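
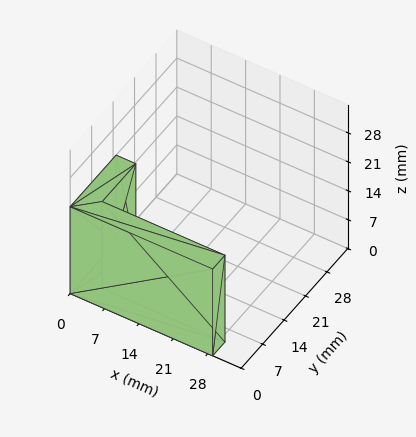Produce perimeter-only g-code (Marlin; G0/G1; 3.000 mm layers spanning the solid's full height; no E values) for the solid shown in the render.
Reading the render: the shape is an L-shaped prism: outer 29 × 15 mm, arm thicknesses ≈ 4 mm (horizontal) and 4 mm (vertical), extruded 21 mm in z (dimensions read to the nearest mm from the axis ticks). For the g-code, the solid's height is divided into equal slices at the stated Δz and each level perimeter traced with G1 moves after a G0 lift.

; perimeter-only toolpath
G21 ; units = mm
G90 ; absolute positioning
G28 ; home
; layer 1
G0 Z3.000
G0 X0.000 Y0.000
G1 X29.000 Y0.000
G1 X29.000 Y4.000
G1 X4.000 Y4.000
G1 X4.000 Y15.000
G1 X0.000 Y15.000
G1 X0.000 Y0.000
; layer 2
G0 Z6.000
G0 X0.000 Y0.000
G1 X29.000 Y0.000
G1 X29.000 Y4.000
G1 X4.000 Y4.000
G1 X4.000 Y15.000
G1 X0.000 Y15.000
G1 X0.000 Y0.000
; layer 3
G0 Z9.000
G0 X0.000 Y0.000
G1 X29.000 Y0.000
G1 X29.000 Y4.000
G1 X4.000 Y4.000
G1 X4.000 Y15.000
G1 X0.000 Y15.000
G1 X0.000 Y0.000
; layer 4
G0 Z12.000
G0 X0.000 Y0.000
G1 X29.000 Y0.000
G1 X29.000 Y4.000
G1 X4.000 Y4.000
G1 X4.000 Y15.000
G1 X0.000 Y15.000
G1 X0.000 Y0.000
; layer 5
G0 Z15.000
G0 X0.000 Y0.000
G1 X29.000 Y0.000
G1 X29.000 Y4.000
G1 X4.000 Y4.000
G1 X4.000 Y15.000
G1 X0.000 Y15.000
G1 X0.000 Y0.000
; layer 6
G0 Z18.000
G0 X0.000 Y0.000
G1 X29.000 Y0.000
G1 X29.000 Y4.000
G1 X4.000 Y4.000
G1 X4.000 Y15.000
G1 X0.000 Y15.000
G1 X0.000 Y0.000
; layer 7
G0 Z21.000
G0 X0.000 Y0.000
G1 X29.000 Y0.000
G1 X29.000 Y4.000
G1 X4.000 Y4.000
G1 X4.000 Y15.000
G1 X0.000 Y15.000
G1 X0.000 Y0.000
M2 ; end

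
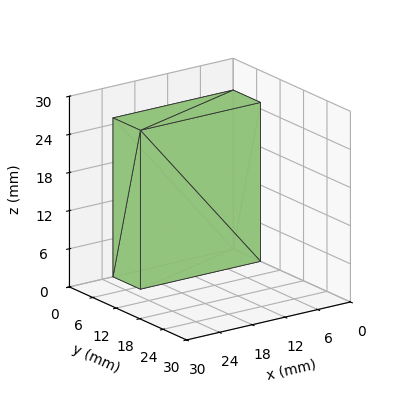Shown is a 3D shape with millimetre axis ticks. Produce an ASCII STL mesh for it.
Reading the render: the shape is a rectangular box, roughly 22 × 7 mm footprint and 25 mm tall (dimensions read to the nearest mm from the axis ticks). For the STL, each face is triangulated and given an outward normal.

solid part
  facet normal 0.0000 0.0000 -1.0000
    outer loop
      vertex 22.000 7.000 0.000
      vertex 22.000 0.000 0.000
      vertex 0.000 0.000 0.000
    endloop
  endfacet
  facet normal 0.0000 0.0000 -1.0000
    outer loop
      vertex 0.000 7.000 0.000
      vertex 22.000 7.000 0.000
      vertex 0.000 0.000 0.000
    endloop
  endfacet
  facet normal 0.0000 0.0000 1.0000
    outer loop
      vertex 0.000 0.000 25.000
      vertex 22.000 0.000 25.000
      vertex 22.000 7.000 25.000
    endloop
  endfacet
  facet normal 0.0000 0.0000 1.0000
    outer loop
      vertex 0.000 0.000 25.000
      vertex 22.000 7.000 25.000
      vertex 0.000 7.000 25.000
    endloop
  endfacet
  facet normal 0.0000 -1.0000 0.0000
    outer loop
      vertex 0.000 0.000 0.000
      vertex 22.000 0.000 0.000
      vertex 22.000 0.000 25.000
    endloop
  endfacet
  facet normal 0.0000 -1.0000 0.0000
    outer loop
      vertex 0.000 0.000 0.000
      vertex 22.000 0.000 25.000
      vertex 0.000 0.000 25.000
    endloop
  endfacet
  facet normal 0.0000 1.0000 0.0000
    outer loop
      vertex 22.000 7.000 25.000
      vertex 22.000 7.000 0.000
      vertex 0.000 7.000 0.000
    endloop
  endfacet
  facet normal 0.0000 1.0000 0.0000
    outer loop
      vertex 0.000 7.000 25.000
      vertex 22.000 7.000 25.000
      vertex 0.000 7.000 0.000
    endloop
  endfacet
  facet normal -1.0000 0.0000 0.0000
    outer loop
      vertex 0.000 7.000 25.000
      vertex 0.000 7.000 0.000
      vertex 0.000 0.000 0.000
    endloop
  endfacet
  facet normal -1.0000 0.0000 0.0000
    outer loop
      vertex 0.000 0.000 25.000
      vertex 0.000 7.000 25.000
      vertex 0.000 0.000 0.000
    endloop
  endfacet
  facet normal 1.0000 0.0000 0.0000
    outer loop
      vertex 22.000 0.000 0.000
      vertex 22.000 7.000 0.000
      vertex 22.000 7.000 25.000
    endloop
  endfacet
  facet normal 1.0000 0.0000 0.0000
    outer loop
      vertex 22.000 0.000 0.000
      vertex 22.000 7.000 25.000
      vertex 22.000 0.000 25.000
    endloop
  endfacet
endsolid part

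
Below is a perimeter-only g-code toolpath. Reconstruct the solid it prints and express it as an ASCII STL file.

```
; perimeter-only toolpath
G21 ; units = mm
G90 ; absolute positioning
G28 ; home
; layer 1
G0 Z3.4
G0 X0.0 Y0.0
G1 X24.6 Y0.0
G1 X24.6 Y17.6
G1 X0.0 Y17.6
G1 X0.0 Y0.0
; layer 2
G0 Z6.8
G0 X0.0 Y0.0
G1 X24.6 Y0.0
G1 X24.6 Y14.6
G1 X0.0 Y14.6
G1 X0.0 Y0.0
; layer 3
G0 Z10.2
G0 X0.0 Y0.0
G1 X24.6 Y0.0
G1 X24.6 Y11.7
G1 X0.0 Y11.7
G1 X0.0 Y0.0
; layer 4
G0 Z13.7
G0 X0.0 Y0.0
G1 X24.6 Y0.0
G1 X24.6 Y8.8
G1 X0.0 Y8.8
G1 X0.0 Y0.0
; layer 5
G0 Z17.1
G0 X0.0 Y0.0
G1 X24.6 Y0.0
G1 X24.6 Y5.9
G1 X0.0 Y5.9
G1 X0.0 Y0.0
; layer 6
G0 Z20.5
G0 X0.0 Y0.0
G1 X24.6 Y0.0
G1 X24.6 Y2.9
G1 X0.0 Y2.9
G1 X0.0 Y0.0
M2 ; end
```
solid part
  facet normal 0.0000 0.0000 -1.0000
    outer loop
      vertex 24.6 20.5 0.0
      vertex 24.6 0.0 0.0
      vertex 0.0 0.0 0.0
    endloop
  endfacet
  facet normal 0.0000 0.0000 -1.0000
    outer loop
      vertex 0.0 20.5 0.0
      vertex 24.6 20.5 0.0
      vertex 0.0 0.0 0.0
    endloop
  endfacet
  facet normal 0.0000 -1.0000 0.0000
    outer loop
      vertex 0.0 0.0 0.0
      vertex 24.6 0.0 0.0
      vertex 24.6 0.0 23.9
    endloop
  endfacet
  facet normal 0.0000 -1.0000 0.0000
    outer loop
      vertex 0.0 0.0 0.0
      vertex 24.6 0.0 23.9
      vertex 0.0 0.0 23.9
    endloop
  endfacet
  facet normal 0.0000 0.7590 0.6511
    outer loop
      vertex 0.0 0.0 23.9
      vertex 24.6 0.0 23.9
      vertex 24.6 20.5 0.0
    endloop
  endfacet
  facet normal 0.0000 0.7590 0.6511
    outer loop
      vertex 0.0 0.0 23.9
      vertex 24.6 20.5 0.0
      vertex 0.0 20.5 0.0
    endloop
  endfacet
  facet normal -1.0000 0.0000 0.0000
    outer loop
      vertex 0.0 0.0 23.9
      vertex 0.0 20.5 0.0
      vertex 0.0 0.0 0.0
    endloop
  endfacet
  facet normal 1.0000 0.0000 0.0000
    outer loop
      vertex 24.6 0.0 0.0
      vertex 24.6 20.5 0.0
      vertex 24.6 0.0 23.9
    endloop
  endfacet
endsolid part

The G0 Z moves step by Δz≈3.4 mm. The G1 loops shrink linearly with z, so the solid tapers from its base footprint up to z≈23.9. Closing with a flat bottom cap and the tapered top and triangulating gives 8 facets — a wedge (ramp): 24.6 × 20.5 mm base, rising to 23.9 mm along the y=0 edge and sloping linearly to z=0 at y=20.5.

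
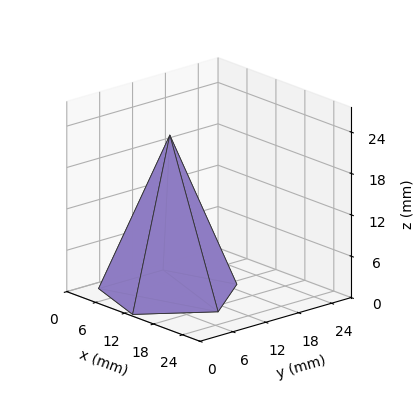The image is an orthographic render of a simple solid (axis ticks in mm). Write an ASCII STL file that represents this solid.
Reading the render: the shape is a regular 5-sided pyramid, base circumscribed radius ≈ 10 mm, apex at z ≈ 23 mm (dimensions read to the nearest mm from the axis ticks). For the STL, each face is triangulated and given an outward normal.

solid part
  facet normal 0.0000 0.0000 -1.0000
    outer loop
      vertex 1.91 15.88 0.00
      vertex 13.09 19.51 0.00
      vertex 20.00 10.00 0.00
    endloop
  endfacet
  facet normal 0.0000 0.0000 -1.0000
    outer loop
      vertex 1.91 4.12 0.00
      vertex 1.91 15.88 0.00
      vertex 20.00 10.00 0.00
    endloop
  endfacet
  facet normal 0.0000 0.0000 -1.0000
    outer loop
      vertex 13.09 0.49 0.00
      vertex 1.91 4.12 0.00
      vertex 20.00 10.00 0.00
    endloop
  endfacet
  facet normal 0.7632 0.5545 0.3318
    outer loop
      vertex 20.00 10.00 0.00
      vertex 13.09 19.51 0.00
      vertex 10.00 10.00 23.00
    endloop
  endfacet
  facet normal -0.2913 0.8972 0.3318
    outer loop
      vertex 13.09 19.51 0.00
      vertex 1.91 15.88 0.00
      vertex 10.00 10.00 23.00
    endloop
  endfacet
  facet normal -0.9433 0.0000 0.3318
    outer loop
      vertex 1.91 15.88 0.00
      vertex 1.91 4.12 0.00
      vertex 10.00 10.00 23.00
    endloop
  endfacet
  facet normal -0.2913 -0.8972 0.3318
    outer loop
      vertex 1.91 4.12 0.00
      vertex 13.09 0.49 0.00
      vertex 10.00 10.00 23.00
    endloop
  endfacet
  facet normal 0.7632 -0.5545 0.3318
    outer loop
      vertex 13.09 0.49 0.00
      vertex 20.00 10.00 0.00
      vertex 10.00 10.00 23.00
    endloop
  endfacet
endsolid part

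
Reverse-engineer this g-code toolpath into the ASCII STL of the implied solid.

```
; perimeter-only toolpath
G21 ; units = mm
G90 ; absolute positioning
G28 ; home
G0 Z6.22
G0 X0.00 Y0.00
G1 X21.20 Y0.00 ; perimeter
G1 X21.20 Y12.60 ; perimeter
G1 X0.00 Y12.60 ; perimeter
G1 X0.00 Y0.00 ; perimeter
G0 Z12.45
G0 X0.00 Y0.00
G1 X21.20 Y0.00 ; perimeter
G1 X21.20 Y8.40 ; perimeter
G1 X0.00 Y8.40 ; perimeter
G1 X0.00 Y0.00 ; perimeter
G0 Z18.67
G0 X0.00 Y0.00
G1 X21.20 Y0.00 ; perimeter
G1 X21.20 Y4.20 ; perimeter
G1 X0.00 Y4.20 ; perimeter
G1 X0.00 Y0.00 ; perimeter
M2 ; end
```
solid part
  facet normal 0.0000 0.0000 -1.0000
    outer loop
      vertex 21.20 16.80 0.00
      vertex 21.20 0.00 0.00
      vertex 0.00 0.00 0.00
    endloop
  endfacet
  facet normal 0.0000 0.0000 -1.0000
    outer loop
      vertex 0.00 16.80 0.00
      vertex 21.20 16.80 0.00
      vertex 0.00 0.00 0.00
    endloop
  endfacet
  facet normal 0.0000 -1.0000 0.0000
    outer loop
      vertex 0.00 0.00 0.00
      vertex 21.20 0.00 0.00
      vertex 21.20 0.00 24.89
    endloop
  endfacet
  facet normal 0.0000 -1.0000 0.0000
    outer loop
      vertex 0.00 0.00 0.00
      vertex 21.20 0.00 24.89
      vertex 0.00 0.00 24.89
    endloop
  endfacet
  facet normal 0.0000 0.8289 0.5595
    outer loop
      vertex 0.00 0.00 24.89
      vertex 21.20 0.00 24.89
      vertex 21.20 16.80 0.00
    endloop
  endfacet
  facet normal 0.0000 0.8289 0.5595
    outer loop
      vertex 0.00 0.00 24.89
      vertex 21.20 16.80 0.00
      vertex 0.00 16.80 0.00
    endloop
  endfacet
  facet normal -1.0000 0.0000 0.0000
    outer loop
      vertex 0.00 0.00 24.89
      vertex 0.00 16.80 0.00
      vertex 0.00 0.00 0.00
    endloop
  endfacet
  facet normal 1.0000 0.0000 0.0000
    outer loop
      vertex 21.20 0.00 0.00
      vertex 21.20 16.80 0.00
      vertex 21.20 0.00 24.89
    endloop
  endfacet
endsolid part

The G0 Z moves step by Δz≈6.22 mm. The G1 loops shrink linearly with z, so the solid tapers from its base footprint up to z≈24.9. Closing with a flat bottom cap and the tapered top and triangulating gives 8 facets — a wedge (ramp): 21.2 × 16.8 mm base, rising to 24.9 mm along the y=0 edge and sloping linearly to z=0 at y=16.8.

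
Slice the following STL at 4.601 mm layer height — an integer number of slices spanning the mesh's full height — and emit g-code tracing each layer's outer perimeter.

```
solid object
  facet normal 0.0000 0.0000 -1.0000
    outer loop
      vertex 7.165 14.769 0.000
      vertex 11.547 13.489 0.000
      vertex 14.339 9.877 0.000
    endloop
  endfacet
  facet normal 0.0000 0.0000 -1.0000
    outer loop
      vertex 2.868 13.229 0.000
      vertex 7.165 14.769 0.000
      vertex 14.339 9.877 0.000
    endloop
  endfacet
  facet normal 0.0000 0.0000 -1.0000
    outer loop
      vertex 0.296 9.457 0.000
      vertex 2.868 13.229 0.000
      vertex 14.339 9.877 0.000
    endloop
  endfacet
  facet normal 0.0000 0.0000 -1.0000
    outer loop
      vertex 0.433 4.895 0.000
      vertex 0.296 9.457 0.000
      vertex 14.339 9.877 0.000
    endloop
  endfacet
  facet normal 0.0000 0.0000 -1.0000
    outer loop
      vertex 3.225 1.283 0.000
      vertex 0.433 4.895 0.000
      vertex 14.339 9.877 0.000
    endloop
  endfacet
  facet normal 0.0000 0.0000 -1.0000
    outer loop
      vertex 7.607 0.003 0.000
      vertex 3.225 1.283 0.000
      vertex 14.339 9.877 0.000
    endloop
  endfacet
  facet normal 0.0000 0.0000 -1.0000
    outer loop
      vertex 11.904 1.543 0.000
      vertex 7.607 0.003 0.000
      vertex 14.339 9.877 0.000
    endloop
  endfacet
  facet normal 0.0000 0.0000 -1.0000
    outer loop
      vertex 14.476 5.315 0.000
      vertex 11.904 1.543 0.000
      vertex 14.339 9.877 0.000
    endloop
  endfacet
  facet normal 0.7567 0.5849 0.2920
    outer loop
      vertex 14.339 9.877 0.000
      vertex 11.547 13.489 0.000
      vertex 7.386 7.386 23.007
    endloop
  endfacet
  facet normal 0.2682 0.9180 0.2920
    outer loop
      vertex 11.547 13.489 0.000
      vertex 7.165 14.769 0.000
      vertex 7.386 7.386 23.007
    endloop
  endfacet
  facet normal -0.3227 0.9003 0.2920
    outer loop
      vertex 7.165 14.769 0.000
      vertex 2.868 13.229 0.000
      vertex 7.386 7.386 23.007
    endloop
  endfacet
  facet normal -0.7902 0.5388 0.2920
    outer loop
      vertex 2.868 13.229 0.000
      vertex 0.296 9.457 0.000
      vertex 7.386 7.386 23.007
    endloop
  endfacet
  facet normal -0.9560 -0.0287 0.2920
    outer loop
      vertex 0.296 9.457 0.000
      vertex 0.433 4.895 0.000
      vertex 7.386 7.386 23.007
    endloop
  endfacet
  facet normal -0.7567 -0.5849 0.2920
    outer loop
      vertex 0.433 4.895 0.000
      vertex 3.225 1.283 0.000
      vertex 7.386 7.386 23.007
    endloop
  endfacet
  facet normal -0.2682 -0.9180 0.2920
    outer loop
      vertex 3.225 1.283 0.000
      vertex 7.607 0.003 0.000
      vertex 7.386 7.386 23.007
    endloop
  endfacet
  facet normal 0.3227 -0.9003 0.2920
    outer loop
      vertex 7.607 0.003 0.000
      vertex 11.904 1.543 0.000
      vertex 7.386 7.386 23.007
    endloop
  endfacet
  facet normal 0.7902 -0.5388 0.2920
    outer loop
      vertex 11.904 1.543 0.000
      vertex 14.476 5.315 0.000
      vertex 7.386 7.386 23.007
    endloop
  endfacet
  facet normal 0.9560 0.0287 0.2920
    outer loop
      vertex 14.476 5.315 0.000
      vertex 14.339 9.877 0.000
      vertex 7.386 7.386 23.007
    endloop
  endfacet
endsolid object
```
; perimeter-only toolpath
G21 ; units = mm
G90 ; absolute positioning
G28 ; home
; layer 1
G0 Z4.601
G0 X12.948 Y9.379
G1 X10.715 Y12.268
G1 X7.209 Y13.292
G1 X3.772 Y12.060
G1 X1.714 Y9.043
G1 X1.824 Y5.393
G1 X4.057 Y2.504
G1 X7.563 Y1.480
G1 X11.000 Y2.712
G1 X13.058 Y5.729
G1 X12.948 Y9.379
; layer 2
G0 Z9.203
G0 X11.558 Y8.881
G1 X9.883 Y11.048
G1 X7.253 Y11.816
G1 X4.675 Y10.892
G1 X3.132 Y8.629
G1 X3.214 Y5.891
G1 X4.889 Y3.724
G1 X7.519 Y2.956
G1 X10.097 Y3.880
G1 X11.640 Y6.143
G1 X11.558 Y8.881
; layer 3
G0 Z13.804
G0 X10.167 Y8.382
G1 X9.050 Y9.827
G1 X7.298 Y10.339
G1 X5.579 Y9.723
G1 X4.550 Y8.214
G1 X4.605 Y6.390
G1 X5.722 Y4.945
G1 X7.474 Y4.433
G1 X9.193 Y5.049
G1 X10.222 Y6.558
G1 X10.167 Y8.382
; layer 4
G0 Z18.406
G0 X8.777 Y7.884
G1 X8.218 Y8.607
G1 X7.342 Y8.863
G1 X6.482 Y8.555
G1 X5.968 Y7.800
G1 X5.995 Y6.888
G1 X6.554 Y6.165
G1 X7.430 Y5.909
G1 X8.290 Y6.217
G1 X8.804 Y6.972
G1 X8.777 Y7.884
M2 ; end

The solid is a regular 10-sided pyramid, base circumscribed radius ≈ 7.39 mm, apex at z ≈ 23 mm. Slicing at Δz = 4.601 mm — 5 equal slices spanning the solid's height, so layer i sits at z = i·h/5 — gives 4 non-empty perimeters. Each is a 10-segment closed polygon; G0 lifts to the layer z and rapids to the start vertex, then G1 traces the edges. The cross-section shrinks linearly with z (the slice at the apex is degenerate and omitted).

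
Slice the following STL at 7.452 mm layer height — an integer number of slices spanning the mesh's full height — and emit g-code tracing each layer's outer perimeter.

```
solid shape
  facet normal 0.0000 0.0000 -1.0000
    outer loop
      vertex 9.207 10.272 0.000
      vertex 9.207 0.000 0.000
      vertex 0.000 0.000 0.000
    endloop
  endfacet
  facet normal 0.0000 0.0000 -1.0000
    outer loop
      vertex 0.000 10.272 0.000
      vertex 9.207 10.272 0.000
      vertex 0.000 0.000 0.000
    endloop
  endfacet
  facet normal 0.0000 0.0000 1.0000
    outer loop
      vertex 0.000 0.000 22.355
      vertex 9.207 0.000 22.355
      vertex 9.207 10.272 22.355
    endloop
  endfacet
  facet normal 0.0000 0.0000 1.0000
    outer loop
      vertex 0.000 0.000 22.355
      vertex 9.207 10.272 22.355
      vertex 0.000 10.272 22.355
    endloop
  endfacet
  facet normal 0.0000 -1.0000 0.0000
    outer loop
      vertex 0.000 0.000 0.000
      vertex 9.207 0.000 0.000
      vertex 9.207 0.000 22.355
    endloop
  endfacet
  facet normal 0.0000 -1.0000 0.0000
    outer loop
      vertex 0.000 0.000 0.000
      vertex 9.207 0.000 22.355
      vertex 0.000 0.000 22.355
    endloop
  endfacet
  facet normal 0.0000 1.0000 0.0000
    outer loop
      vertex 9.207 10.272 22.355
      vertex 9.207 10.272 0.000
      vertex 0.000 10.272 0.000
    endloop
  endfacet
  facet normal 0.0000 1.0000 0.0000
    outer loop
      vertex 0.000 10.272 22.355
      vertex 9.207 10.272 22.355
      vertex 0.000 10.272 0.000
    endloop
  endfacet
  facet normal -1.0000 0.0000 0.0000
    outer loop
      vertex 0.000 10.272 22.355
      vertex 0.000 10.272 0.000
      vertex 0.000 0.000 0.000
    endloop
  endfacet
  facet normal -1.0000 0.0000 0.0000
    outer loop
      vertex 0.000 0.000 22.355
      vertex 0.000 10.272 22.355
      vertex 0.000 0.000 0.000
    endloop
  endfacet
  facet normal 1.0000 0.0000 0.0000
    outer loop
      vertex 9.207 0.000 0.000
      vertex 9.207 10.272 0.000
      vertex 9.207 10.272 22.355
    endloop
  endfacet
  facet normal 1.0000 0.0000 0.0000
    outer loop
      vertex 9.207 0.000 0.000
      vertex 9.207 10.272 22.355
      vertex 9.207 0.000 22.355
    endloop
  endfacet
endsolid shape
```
; perimeter-only toolpath
G21 ; units = mm
G90 ; absolute positioning
G28 ; home
; layer 1
G0 Z7.452
G0 X0.000 Y0.000
G1 X9.207 Y0.000
G1 X9.207 Y10.272
G1 X0.000 Y10.272
G1 X0.000 Y0.000
; layer 2
G0 Z14.903
G0 X0.000 Y0.000
G1 X9.207 Y0.000
G1 X9.207 Y10.272
G1 X0.000 Y10.272
G1 X0.000 Y0.000
; layer 3
G0 Z22.355
G0 X0.000 Y0.000
G1 X9.207 Y0.000
G1 X9.207 Y10.272
G1 X0.000 Y10.272
G1 X0.000 Y0.000
M2 ; end

The solid is a rectangular box, roughly 9.21 × 10.3 mm footprint and 22.4 mm tall. Slicing at Δz = 7.452 mm — 3 equal slices spanning the solid's height, so layer i sits at z = i·h/3 — gives 3 non-empty perimeters. Each is a 4-segment closed polygon; G0 lifts to the layer z and rapids to the start vertex, then G1 traces the edges.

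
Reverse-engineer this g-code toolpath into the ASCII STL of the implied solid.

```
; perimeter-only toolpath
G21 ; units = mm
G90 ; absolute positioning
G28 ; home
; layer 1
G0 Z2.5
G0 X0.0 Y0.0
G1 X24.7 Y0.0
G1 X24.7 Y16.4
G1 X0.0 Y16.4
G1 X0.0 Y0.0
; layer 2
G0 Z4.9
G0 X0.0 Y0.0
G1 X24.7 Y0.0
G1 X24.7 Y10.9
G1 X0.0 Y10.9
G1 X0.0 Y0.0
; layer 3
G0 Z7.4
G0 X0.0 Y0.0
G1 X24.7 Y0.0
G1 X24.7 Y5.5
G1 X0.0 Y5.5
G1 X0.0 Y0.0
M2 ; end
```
solid part
  facet normal 0.0000 0.0000 -1.0000
    outer loop
      vertex 24.7 21.8 0.0
      vertex 24.7 0.0 0.0
      vertex 0.0 0.0 0.0
    endloop
  endfacet
  facet normal 0.0000 0.0000 -1.0000
    outer loop
      vertex 0.0 21.8 0.0
      vertex 24.7 21.8 0.0
      vertex 0.0 0.0 0.0
    endloop
  endfacet
  facet normal 0.0000 -1.0000 0.0000
    outer loop
      vertex 0.0 0.0 0.0
      vertex 24.7 0.0 0.0
      vertex 24.7 0.0 9.8
    endloop
  endfacet
  facet normal 0.0000 -1.0000 0.0000
    outer loop
      vertex 0.0 0.0 0.0
      vertex 24.7 0.0 9.8
      vertex 0.0 0.0 9.8
    endloop
  endfacet
  facet normal 0.0000 0.4100 0.9121
    outer loop
      vertex 0.0 0.0 9.8
      vertex 24.7 0.0 9.8
      vertex 24.7 21.8 0.0
    endloop
  endfacet
  facet normal 0.0000 0.4100 0.9121
    outer loop
      vertex 0.0 0.0 9.8
      vertex 24.7 21.8 0.0
      vertex 0.0 21.8 0.0
    endloop
  endfacet
  facet normal -1.0000 0.0000 0.0000
    outer loop
      vertex 0.0 0.0 9.8
      vertex 0.0 21.8 0.0
      vertex 0.0 0.0 0.0
    endloop
  endfacet
  facet normal 1.0000 0.0000 0.0000
    outer loop
      vertex 24.7 0.0 0.0
      vertex 24.7 21.8 0.0
      vertex 24.7 0.0 9.8
    endloop
  endfacet
endsolid part

The G0 Z moves step by Δz≈2.5 mm. The G1 loops shrink linearly with z, so the solid tapers from its base footprint up to z≈9.8. Closing with a flat bottom cap and the tapered top and triangulating gives 8 facets — a wedge (ramp): 24.7 × 21.8 mm base, rising to 9.8 mm along the y=0 edge and sloping linearly to z=0 at y=21.8.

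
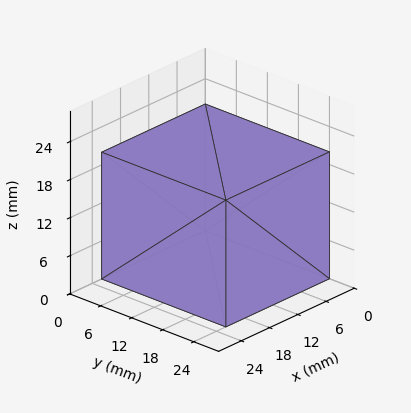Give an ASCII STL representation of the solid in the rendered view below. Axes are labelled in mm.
Reading the render: the shape is a rectangular box, roughly 22 × 24 mm footprint and 20 mm tall (dimensions read to the nearest mm from the axis ticks). For the STL, each face is triangulated and given an outward normal.

solid part
  facet normal 0.0000 0.0000 -1.0000
    outer loop
      vertex 22.00 24.00 0.00
      vertex 22.00 0.00 0.00
      vertex 0.00 0.00 0.00
    endloop
  endfacet
  facet normal 0.0000 0.0000 -1.0000
    outer loop
      vertex 0.00 24.00 0.00
      vertex 22.00 24.00 0.00
      vertex 0.00 0.00 0.00
    endloop
  endfacet
  facet normal 0.0000 0.0000 1.0000
    outer loop
      vertex 0.00 0.00 20.00
      vertex 22.00 0.00 20.00
      vertex 22.00 24.00 20.00
    endloop
  endfacet
  facet normal 0.0000 0.0000 1.0000
    outer loop
      vertex 0.00 0.00 20.00
      vertex 22.00 24.00 20.00
      vertex 0.00 24.00 20.00
    endloop
  endfacet
  facet normal 0.0000 -1.0000 0.0000
    outer loop
      vertex 0.00 0.00 0.00
      vertex 22.00 0.00 0.00
      vertex 22.00 0.00 20.00
    endloop
  endfacet
  facet normal 0.0000 -1.0000 0.0000
    outer loop
      vertex 0.00 0.00 0.00
      vertex 22.00 0.00 20.00
      vertex 0.00 0.00 20.00
    endloop
  endfacet
  facet normal 0.0000 1.0000 0.0000
    outer loop
      vertex 22.00 24.00 20.00
      vertex 22.00 24.00 0.00
      vertex 0.00 24.00 0.00
    endloop
  endfacet
  facet normal 0.0000 1.0000 0.0000
    outer loop
      vertex 0.00 24.00 20.00
      vertex 22.00 24.00 20.00
      vertex 0.00 24.00 0.00
    endloop
  endfacet
  facet normal -1.0000 0.0000 0.0000
    outer loop
      vertex 0.00 24.00 20.00
      vertex 0.00 24.00 0.00
      vertex 0.00 0.00 0.00
    endloop
  endfacet
  facet normal -1.0000 0.0000 0.0000
    outer loop
      vertex 0.00 0.00 20.00
      vertex 0.00 24.00 20.00
      vertex 0.00 0.00 0.00
    endloop
  endfacet
  facet normal 1.0000 0.0000 0.0000
    outer loop
      vertex 22.00 0.00 0.00
      vertex 22.00 24.00 0.00
      vertex 22.00 24.00 20.00
    endloop
  endfacet
  facet normal 1.0000 0.0000 0.0000
    outer loop
      vertex 22.00 0.00 0.00
      vertex 22.00 24.00 20.00
      vertex 22.00 0.00 20.00
    endloop
  endfacet
endsolid part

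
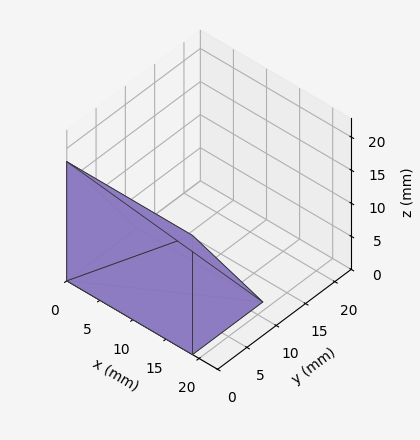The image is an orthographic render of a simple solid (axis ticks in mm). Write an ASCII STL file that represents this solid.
Reading the render: the shape is a wedge (ramp): 19 × 12 mm base, rising to 18 mm along the y=0 edge and sloping linearly to z=0 at y=12 (dimensions read to the nearest mm from the axis ticks). For the STL, each face is triangulated and given an outward normal.

solid part
  facet normal 0.0000 0.0000 -1.0000
    outer loop
      vertex 19.00 12.00 0.00
      vertex 19.00 0.00 0.00
      vertex 0.00 0.00 0.00
    endloop
  endfacet
  facet normal 0.0000 0.0000 -1.0000
    outer loop
      vertex 0.00 12.00 0.00
      vertex 19.00 12.00 0.00
      vertex 0.00 0.00 0.00
    endloop
  endfacet
  facet normal 0.0000 -1.0000 0.0000
    outer loop
      vertex 0.00 0.00 0.00
      vertex 19.00 0.00 0.00
      vertex 19.00 0.00 18.00
    endloop
  endfacet
  facet normal 0.0000 -1.0000 0.0000
    outer loop
      vertex 0.00 0.00 0.00
      vertex 19.00 0.00 18.00
      vertex 0.00 0.00 18.00
    endloop
  endfacet
  facet normal 0.0000 0.8321 0.5547
    outer loop
      vertex 0.00 0.00 18.00
      vertex 19.00 0.00 18.00
      vertex 19.00 12.00 0.00
    endloop
  endfacet
  facet normal 0.0000 0.8321 0.5547
    outer loop
      vertex 0.00 0.00 18.00
      vertex 19.00 12.00 0.00
      vertex 0.00 12.00 0.00
    endloop
  endfacet
  facet normal -1.0000 0.0000 0.0000
    outer loop
      vertex 0.00 0.00 18.00
      vertex 0.00 12.00 0.00
      vertex 0.00 0.00 0.00
    endloop
  endfacet
  facet normal 1.0000 0.0000 0.0000
    outer loop
      vertex 19.00 0.00 0.00
      vertex 19.00 12.00 0.00
      vertex 19.00 0.00 18.00
    endloop
  endfacet
endsolid part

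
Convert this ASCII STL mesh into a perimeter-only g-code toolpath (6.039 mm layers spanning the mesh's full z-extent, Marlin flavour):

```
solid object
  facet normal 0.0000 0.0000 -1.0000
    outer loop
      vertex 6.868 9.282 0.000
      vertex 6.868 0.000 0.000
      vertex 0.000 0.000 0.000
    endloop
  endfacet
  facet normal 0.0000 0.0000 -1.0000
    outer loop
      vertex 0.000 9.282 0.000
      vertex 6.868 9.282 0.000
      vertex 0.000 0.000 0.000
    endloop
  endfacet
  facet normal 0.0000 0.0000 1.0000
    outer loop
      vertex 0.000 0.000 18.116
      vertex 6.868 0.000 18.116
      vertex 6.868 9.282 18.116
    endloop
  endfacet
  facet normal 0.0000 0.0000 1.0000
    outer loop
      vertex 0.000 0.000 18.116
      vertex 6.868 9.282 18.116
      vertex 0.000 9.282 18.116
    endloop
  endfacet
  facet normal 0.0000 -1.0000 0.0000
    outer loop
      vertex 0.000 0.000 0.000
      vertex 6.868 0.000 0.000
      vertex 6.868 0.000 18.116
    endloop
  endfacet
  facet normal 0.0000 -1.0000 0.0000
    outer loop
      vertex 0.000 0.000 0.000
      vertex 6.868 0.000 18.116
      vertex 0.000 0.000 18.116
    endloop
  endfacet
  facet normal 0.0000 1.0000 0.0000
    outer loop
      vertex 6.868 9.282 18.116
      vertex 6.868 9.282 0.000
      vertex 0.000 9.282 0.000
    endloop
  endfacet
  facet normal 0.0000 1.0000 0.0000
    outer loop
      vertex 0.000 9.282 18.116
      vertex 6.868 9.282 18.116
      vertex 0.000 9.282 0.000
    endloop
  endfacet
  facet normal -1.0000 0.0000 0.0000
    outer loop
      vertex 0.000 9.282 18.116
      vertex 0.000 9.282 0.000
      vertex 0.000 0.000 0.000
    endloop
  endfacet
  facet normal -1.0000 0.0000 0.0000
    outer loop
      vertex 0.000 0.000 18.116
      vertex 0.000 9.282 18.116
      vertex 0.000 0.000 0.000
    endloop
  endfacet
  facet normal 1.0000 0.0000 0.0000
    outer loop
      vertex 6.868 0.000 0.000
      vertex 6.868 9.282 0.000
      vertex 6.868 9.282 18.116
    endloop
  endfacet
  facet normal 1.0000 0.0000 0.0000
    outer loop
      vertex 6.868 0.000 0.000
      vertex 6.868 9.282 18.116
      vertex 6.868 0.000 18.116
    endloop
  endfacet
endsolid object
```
; perimeter-only toolpath
G21 ; units = mm
G90 ; absolute positioning
G28 ; home
; layer 1
G0 Z6.039
G0 X0.000 Y0.000
G1 X6.868 Y0.000
G1 X6.868 Y9.282
G1 X0.000 Y9.282
G1 X0.000 Y0.000
; layer 2
G0 Z12.077
G0 X0.000 Y0.000
G1 X6.868 Y0.000
G1 X6.868 Y9.282
G1 X0.000 Y9.282
G1 X0.000 Y0.000
; layer 3
G0 Z18.116
G0 X0.000 Y0.000
G1 X6.868 Y0.000
G1 X6.868 Y9.282
G1 X0.000 Y9.282
G1 X0.000 Y0.000
M2 ; end

The solid is a rectangular box, roughly 6.87 × 9.28 mm footprint and 18.1 mm tall. Slicing at Δz = 6.039 mm — 3 equal slices spanning the solid's height, so layer i sits at z = i·h/3 — gives 3 non-empty perimeters. Each is a 4-segment closed polygon; G0 lifts to the layer z and rapids to the start vertex, then G1 traces the edges.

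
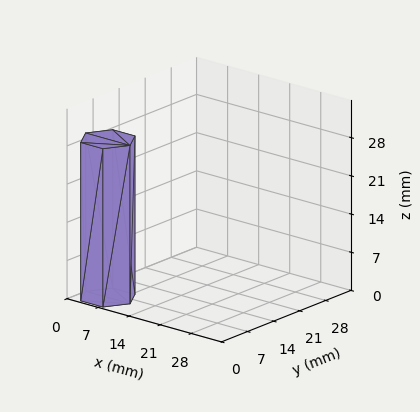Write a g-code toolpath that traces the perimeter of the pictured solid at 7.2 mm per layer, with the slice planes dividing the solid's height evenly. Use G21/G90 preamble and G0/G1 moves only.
Reading the render: the shape is a regular 6-sided prism (a cylinder approximated with 6 flat sides), circumscribed radius ≈ 5 mm, height ≈ 29 mm (dimensions read to the nearest mm from the axis ticks). For the g-code, the solid's height is divided into equal slices at the stated Δz and each level perimeter traced with G1 moves after a G0 lift.

; perimeter-only toolpath
G21 ; units = mm
G90 ; absolute positioning
G28 ; home
; layer 1
G0 Z7.2
G0 X10.0 Y5.0
G1 X7.5 Y9.3
G1 X2.5 Y9.3
G1 X0.0 Y5.0
G1 X2.5 Y0.7
G1 X7.5 Y0.7
G1 X10.0 Y5.0
; layer 2
G0 Z14.5
G0 X10.0 Y5.0
G1 X7.5 Y9.3
G1 X2.5 Y9.3
G1 X0.0 Y5.0
G1 X2.5 Y0.7
G1 X7.5 Y0.7
G1 X10.0 Y5.0
; layer 3
G0 Z21.8
G0 X10.0 Y5.0
G1 X7.5 Y9.3
G1 X2.5 Y9.3
G1 X0.0 Y5.0
G1 X2.5 Y0.7
G1 X7.5 Y0.7
G1 X10.0 Y5.0
; layer 4
G0 Z29.0
G0 X10.0 Y5.0
G1 X7.5 Y9.3
G1 X2.5 Y9.3
G1 X0.0 Y5.0
G1 X2.5 Y0.7
G1 X7.5 Y0.7
G1 X10.0 Y5.0
M2 ; end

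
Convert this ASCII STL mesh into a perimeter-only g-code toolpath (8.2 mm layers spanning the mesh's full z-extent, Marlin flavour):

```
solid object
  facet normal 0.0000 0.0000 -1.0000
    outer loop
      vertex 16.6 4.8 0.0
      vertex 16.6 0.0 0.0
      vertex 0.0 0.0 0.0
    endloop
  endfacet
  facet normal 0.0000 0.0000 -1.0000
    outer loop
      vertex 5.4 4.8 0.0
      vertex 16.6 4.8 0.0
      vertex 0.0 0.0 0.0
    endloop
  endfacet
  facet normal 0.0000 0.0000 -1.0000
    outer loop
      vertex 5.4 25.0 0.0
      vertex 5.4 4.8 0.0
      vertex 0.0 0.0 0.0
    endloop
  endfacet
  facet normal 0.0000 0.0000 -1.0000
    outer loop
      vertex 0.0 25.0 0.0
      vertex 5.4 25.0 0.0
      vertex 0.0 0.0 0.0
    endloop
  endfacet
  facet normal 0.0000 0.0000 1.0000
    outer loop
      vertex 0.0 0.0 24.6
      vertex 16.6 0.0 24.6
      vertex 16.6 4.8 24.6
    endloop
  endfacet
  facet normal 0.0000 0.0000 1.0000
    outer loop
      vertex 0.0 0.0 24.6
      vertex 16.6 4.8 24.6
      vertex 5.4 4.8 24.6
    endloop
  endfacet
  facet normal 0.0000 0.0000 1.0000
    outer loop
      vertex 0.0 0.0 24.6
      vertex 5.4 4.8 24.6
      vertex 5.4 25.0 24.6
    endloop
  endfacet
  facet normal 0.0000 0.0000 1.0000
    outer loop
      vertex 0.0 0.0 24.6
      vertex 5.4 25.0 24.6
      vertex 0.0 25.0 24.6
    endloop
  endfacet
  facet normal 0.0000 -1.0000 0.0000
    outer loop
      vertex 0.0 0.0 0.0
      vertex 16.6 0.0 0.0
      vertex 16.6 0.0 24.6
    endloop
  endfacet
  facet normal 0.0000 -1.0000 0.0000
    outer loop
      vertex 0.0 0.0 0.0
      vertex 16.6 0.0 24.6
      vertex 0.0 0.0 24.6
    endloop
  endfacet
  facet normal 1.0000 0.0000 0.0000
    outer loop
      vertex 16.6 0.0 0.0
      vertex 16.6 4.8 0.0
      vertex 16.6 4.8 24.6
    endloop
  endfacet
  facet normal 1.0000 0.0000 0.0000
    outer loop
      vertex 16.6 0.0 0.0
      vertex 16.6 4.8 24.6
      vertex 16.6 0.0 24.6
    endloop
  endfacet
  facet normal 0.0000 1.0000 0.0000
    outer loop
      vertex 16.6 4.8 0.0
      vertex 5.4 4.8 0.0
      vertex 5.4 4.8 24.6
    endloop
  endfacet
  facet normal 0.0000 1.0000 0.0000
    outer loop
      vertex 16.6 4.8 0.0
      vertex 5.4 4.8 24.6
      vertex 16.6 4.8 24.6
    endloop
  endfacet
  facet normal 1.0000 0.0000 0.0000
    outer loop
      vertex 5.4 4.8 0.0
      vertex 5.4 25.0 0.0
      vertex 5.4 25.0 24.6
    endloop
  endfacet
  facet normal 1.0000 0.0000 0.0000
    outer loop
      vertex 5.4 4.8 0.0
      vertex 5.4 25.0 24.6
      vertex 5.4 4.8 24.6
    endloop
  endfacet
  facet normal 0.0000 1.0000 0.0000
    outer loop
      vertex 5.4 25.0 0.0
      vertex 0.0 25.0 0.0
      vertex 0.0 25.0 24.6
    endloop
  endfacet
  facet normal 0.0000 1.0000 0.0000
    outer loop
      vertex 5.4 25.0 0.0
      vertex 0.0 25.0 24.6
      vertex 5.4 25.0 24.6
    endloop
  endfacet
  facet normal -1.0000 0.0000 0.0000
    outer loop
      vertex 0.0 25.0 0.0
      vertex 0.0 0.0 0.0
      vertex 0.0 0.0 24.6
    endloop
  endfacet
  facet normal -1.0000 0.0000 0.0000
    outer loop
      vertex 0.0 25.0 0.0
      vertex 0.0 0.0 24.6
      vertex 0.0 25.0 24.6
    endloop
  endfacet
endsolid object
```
; perimeter-only toolpath
G21 ; units = mm
G90 ; absolute positioning
G28 ; home
; layer 1
G0 Z8.2
G0 X0.0 Y0.0
G1 X16.6 Y0.0
G1 X16.6 Y4.8
G1 X5.4 Y4.8
G1 X5.4 Y25.0
G1 X0.0 Y25.0
G1 X0.0 Y0.0
; layer 2
G0 Z16.4
G0 X0.0 Y0.0
G1 X16.6 Y0.0
G1 X16.6 Y4.8
G1 X5.4 Y4.8
G1 X5.4 Y25.0
G1 X0.0 Y25.0
G1 X0.0 Y0.0
; layer 3
G0 Z24.6
G0 X0.0 Y0.0
G1 X16.6 Y0.0
G1 X16.6 Y4.8
G1 X5.4 Y4.8
G1 X5.4 Y25.0
G1 X0.0 Y25.0
G1 X0.0 Y0.0
M2 ; end

The solid is an L-shaped prism: outer 16.6 × 25 mm, arm thicknesses ≈ 4.8 mm (horizontal) and 5.4 mm (vertical), extruded 24.6 mm in z. Slicing at Δz = 8.2 mm — 3 equal slices spanning the solid's height, so layer i sits at z = i·h/3 — gives 3 non-empty perimeters. Each is a 6-segment closed polygon; G0 lifts to the layer z and rapids to the start vertex, then G1 traces the edges.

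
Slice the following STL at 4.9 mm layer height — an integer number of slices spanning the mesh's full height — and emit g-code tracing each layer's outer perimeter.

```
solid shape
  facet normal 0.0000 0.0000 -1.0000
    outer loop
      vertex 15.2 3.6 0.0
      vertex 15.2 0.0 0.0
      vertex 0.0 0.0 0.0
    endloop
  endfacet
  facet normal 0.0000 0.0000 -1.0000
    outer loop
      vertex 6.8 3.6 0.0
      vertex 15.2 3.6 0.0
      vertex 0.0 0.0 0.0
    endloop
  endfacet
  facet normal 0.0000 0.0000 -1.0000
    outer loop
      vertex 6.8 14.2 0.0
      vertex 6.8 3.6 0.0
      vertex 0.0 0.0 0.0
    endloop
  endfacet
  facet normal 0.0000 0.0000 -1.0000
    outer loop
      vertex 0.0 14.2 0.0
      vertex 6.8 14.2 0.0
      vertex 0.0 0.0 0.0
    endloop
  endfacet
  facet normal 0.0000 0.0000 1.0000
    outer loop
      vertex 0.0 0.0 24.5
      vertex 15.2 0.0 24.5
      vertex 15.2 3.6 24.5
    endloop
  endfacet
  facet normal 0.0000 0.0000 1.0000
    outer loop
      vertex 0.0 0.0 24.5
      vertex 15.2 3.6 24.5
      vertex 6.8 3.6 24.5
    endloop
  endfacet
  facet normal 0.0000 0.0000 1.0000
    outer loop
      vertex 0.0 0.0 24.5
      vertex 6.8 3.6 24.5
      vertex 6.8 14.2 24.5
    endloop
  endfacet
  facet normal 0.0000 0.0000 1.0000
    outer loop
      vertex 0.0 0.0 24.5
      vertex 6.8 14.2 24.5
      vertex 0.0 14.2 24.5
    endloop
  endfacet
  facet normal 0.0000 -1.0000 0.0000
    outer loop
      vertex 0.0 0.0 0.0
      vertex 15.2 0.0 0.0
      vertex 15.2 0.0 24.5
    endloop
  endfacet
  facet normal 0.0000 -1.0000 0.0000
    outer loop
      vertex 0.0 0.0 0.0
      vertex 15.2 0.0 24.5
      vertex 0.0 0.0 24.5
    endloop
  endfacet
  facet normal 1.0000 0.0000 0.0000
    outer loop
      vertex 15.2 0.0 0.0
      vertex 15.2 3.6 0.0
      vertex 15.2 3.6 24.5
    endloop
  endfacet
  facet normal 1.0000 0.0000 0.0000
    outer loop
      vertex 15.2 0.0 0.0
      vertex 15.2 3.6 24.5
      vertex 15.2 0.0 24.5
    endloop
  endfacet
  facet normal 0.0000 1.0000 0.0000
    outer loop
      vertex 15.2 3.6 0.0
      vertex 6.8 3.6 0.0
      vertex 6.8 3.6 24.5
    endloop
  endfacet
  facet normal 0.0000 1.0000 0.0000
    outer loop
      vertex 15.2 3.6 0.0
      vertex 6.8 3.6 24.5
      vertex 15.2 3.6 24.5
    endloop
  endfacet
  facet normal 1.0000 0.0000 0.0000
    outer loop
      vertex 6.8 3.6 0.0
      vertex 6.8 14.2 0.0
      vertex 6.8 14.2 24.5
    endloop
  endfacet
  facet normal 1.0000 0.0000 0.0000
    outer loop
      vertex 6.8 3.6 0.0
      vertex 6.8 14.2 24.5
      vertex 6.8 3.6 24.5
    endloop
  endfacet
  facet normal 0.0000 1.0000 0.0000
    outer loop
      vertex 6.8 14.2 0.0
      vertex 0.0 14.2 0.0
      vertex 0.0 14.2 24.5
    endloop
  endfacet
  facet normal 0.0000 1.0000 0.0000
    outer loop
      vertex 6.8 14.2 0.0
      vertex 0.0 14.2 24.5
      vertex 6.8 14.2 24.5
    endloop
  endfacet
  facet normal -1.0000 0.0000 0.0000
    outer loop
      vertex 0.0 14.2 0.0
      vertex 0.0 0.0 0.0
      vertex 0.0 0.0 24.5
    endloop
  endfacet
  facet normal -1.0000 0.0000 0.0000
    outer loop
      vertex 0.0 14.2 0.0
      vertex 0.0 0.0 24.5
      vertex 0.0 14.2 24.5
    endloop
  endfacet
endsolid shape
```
; perimeter-only toolpath
G21 ; units = mm
G90 ; absolute positioning
G28 ; home
; layer 1
G0 Z4.9
G0 X0.0 Y0.0
G1 X15.2 Y0.0
G1 X15.2 Y3.6
G1 X6.8 Y3.6
G1 X6.8 Y14.2
G1 X0.0 Y14.2
G1 X0.0 Y0.0
; layer 2
G0 Z9.8
G0 X0.0 Y0.0
G1 X15.2 Y0.0
G1 X15.2 Y3.6
G1 X6.8 Y3.6
G1 X6.8 Y14.2
G1 X0.0 Y14.2
G1 X0.0 Y0.0
; layer 3
G0 Z14.7
G0 X0.0 Y0.0
G1 X15.2 Y0.0
G1 X15.2 Y3.6
G1 X6.8 Y3.6
G1 X6.8 Y14.2
G1 X0.0 Y14.2
G1 X0.0 Y0.0
; layer 4
G0 Z19.6
G0 X0.0 Y0.0
G1 X15.2 Y0.0
G1 X15.2 Y3.6
G1 X6.8 Y3.6
G1 X6.8 Y14.2
G1 X0.0 Y14.2
G1 X0.0 Y0.0
; layer 5
G0 Z24.5
G0 X0.0 Y0.0
G1 X15.2 Y0.0
G1 X15.2 Y3.6
G1 X6.8 Y3.6
G1 X6.8 Y14.2
G1 X0.0 Y14.2
G1 X0.0 Y0.0
M2 ; end

The solid is an L-shaped prism: outer 15.2 × 14.2 mm, arm thicknesses ≈ 3.6 mm (horizontal) and 6.8 mm (vertical), extruded 24.5 mm in z. Slicing at Δz = 4.9 mm — 5 equal slices spanning the solid's height, so layer i sits at z = i·h/5 — gives 5 non-empty perimeters. Each is a 6-segment closed polygon; G0 lifts to the layer z and rapids to the start vertex, then G1 traces the edges.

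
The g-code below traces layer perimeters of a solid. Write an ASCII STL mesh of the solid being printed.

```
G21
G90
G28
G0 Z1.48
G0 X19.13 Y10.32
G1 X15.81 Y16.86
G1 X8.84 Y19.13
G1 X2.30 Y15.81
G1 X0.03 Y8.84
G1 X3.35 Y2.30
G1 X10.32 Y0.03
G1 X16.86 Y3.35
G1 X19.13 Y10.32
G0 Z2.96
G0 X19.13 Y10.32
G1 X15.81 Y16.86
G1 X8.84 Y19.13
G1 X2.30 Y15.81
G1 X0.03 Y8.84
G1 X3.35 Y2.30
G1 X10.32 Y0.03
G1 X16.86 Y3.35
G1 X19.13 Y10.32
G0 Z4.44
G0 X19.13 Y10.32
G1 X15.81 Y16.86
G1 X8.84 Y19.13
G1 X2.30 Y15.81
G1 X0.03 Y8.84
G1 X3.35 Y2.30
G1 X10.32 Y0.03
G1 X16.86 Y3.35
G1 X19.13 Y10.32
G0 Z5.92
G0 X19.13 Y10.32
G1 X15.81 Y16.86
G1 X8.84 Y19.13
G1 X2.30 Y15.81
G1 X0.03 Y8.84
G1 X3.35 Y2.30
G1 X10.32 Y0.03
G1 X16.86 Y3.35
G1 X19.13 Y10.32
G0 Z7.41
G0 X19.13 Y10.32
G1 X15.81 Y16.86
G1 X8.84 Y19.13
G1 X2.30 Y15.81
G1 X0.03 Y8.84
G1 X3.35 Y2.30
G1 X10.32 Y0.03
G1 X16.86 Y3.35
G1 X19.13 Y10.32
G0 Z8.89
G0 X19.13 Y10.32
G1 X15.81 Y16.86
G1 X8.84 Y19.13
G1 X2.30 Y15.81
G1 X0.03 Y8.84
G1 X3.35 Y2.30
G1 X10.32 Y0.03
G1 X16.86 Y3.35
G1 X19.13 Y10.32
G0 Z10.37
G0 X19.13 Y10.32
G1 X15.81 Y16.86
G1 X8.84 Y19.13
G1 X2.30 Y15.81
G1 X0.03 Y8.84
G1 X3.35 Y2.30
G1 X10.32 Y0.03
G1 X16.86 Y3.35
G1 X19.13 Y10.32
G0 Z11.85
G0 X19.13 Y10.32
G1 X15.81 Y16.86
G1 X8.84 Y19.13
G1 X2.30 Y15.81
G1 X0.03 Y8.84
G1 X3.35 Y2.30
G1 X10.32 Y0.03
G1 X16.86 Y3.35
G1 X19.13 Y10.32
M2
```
solid part
  facet normal 0.0000 0.0000 -1.0000
    outer loop
      vertex 8.84 19.13 0.00
      vertex 15.81 16.86 0.00
      vertex 19.13 10.32 0.00
    endloop
  endfacet
  facet normal 0.0000 0.0000 -1.0000
    outer loop
      vertex 2.30 15.81 0.00
      vertex 8.84 19.13 0.00
      vertex 19.13 10.32 0.00
    endloop
  endfacet
  facet normal 0.0000 0.0000 -1.0000
    outer loop
      vertex 0.03 8.84 0.00
      vertex 2.30 15.81 0.00
      vertex 19.13 10.32 0.00
    endloop
  endfacet
  facet normal 0.0000 0.0000 -1.0000
    outer loop
      vertex 3.35 2.30 0.00
      vertex 0.03 8.84 0.00
      vertex 19.13 10.32 0.00
    endloop
  endfacet
  facet normal 0.0000 0.0000 -1.0000
    outer loop
      vertex 10.32 0.03 0.00
      vertex 3.35 2.30 0.00
      vertex 19.13 10.32 0.00
    endloop
  endfacet
  facet normal 0.0000 0.0000 -1.0000
    outer loop
      vertex 16.86 3.35 0.00
      vertex 10.32 0.03 0.00
      vertex 19.13 10.32 0.00
    endloop
  endfacet
  facet normal 0.0000 0.0000 1.0000
    outer loop
      vertex 19.13 10.32 11.85
      vertex 15.81 16.86 11.85
      vertex 8.84 19.13 11.85
    endloop
  endfacet
  facet normal 0.0000 0.0000 1.0000
    outer loop
      vertex 19.13 10.32 11.85
      vertex 8.84 19.13 11.85
      vertex 2.30 15.81 11.85
    endloop
  endfacet
  facet normal 0.0000 0.0000 1.0000
    outer loop
      vertex 19.13 10.32 11.85
      vertex 2.30 15.81 11.85
      vertex 0.03 8.84 11.85
    endloop
  endfacet
  facet normal 0.0000 0.0000 1.0000
    outer loop
      vertex 19.13 10.32 11.85
      vertex 0.03 8.84 11.85
      vertex 3.35 2.30 11.85
    endloop
  endfacet
  facet normal 0.0000 0.0000 1.0000
    outer loop
      vertex 19.13 10.32 11.85
      vertex 3.35 2.30 11.85
      vertex 10.32 0.03 11.85
    endloop
  endfacet
  facet normal 0.0000 0.0000 1.0000
    outer loop
      vertex 19.13 10.32 11.85
      vertex 10.32 0.03 11.85
      vertex 16.86 3.35 11.85
    endloop
  endfacet
  facet normal 0.8917 0.4527 0.0000
    outer loop
      vertex 19.13 10.32 0.00
      vertex 15.81 16.86 0.00
      vertex 15.81 16.86 11.85
    endloop
  endfacet
  facet normal 0.8917 0.4527 0.0000
    outer loop
      vertex 19.13 10.32 0.00
      vertex 15.81 16.86 11.85
      vertex 19.13 10.32 11.85
    endloop
  endfacet
  facet normal 0.3097 0.9508 0.0000
    outer loop
      vertex 15.81 16.86 0.00
      vertex 8.84 19.13 0.00
      vertex 8.84 19.13 11.85
    endloop
  endfacet
  facet normal 0.3097 0.9508 0.0000
    outer loop
      vertex 15.81 16.86 0.00
      vertex 8.84 19.13 11.85
      vertex 15.81 16.86 11.85
    endloop
  endfacet
  facet normal -0.4527 0.8917 0.0000
    outer loop
      vertex 8.84 19.13 0.00
      vertex 2.30 15.81 0.00
      vertex 2.30 15.81 11.85
    endloop
  endfacet
  facet normal -0.4527 0.8917 0.0000
    outer loop
      vertex 8.84 19.13 0.00
      vertex 2.30 15.81 11.85
      vertex 8.84 19.13 11.85
    endloop
  endfacet
  facet normal -0.9508 0.3097 0.0000
    outer loop
      vertex 2.30 15.81 0.00
      vertex 0.03 8.84 0.00
      vertex 0.03 8.84 11.85
    endloop
  endfacet
  facet normal -0.9508 0.3097 0.0000
    outer loop
      vertex 2.30 15.81 0.00
      vertex 0.03 8.84 11.85
      vertex 2.30 15.81 11.85
    endloop
  endfacet
  facet normal -0.8917 -0.4527 0.0000
    outer loop
      vertex 0.03 8.84 0.00
      vertex 3.35 2.30 0.00
      vertex 3.35 2.30 11.85
    endloop
  endfacet
  facet normal -0.8917 -0.4527 0.0000
    outer loop
      vertex 0.03 8.84 0.00
      vertex 3.35 2.30 11.85
      vertex 0.03 8.84 11.85
    endloop
  endfacet
  facet normal -0.3097 -0.9508 0.0000
    outer loop
      vertex 3.35 2.30 0.00
      vertex 10.32 0.03 0.00
      vertex 10.32 0.03 11.85
    endloop
  endfacet
  facet normal -0.3097 -0.9508 0.0000
    outer loop
      vertex 3.35 2.30 0.00
      vertex 10.32 0.03 11.85
      vertex 3.35 2.30 11.85
    endloop
  endfacet
  facet normal 0.4527 -0.8917 0.0000
    outer loop
      vertex 10.32 0.03 0.00
      vertex 16.86 3.35 0.00
      vertex 16.86 3.35 11.85
    endloop
  endfacet
  facet normal 0.4527 -0.8917 0.0000
    outer loop
      vertex 10.32 0.03 0.00
      vertex 16.86 3.35 11.85
      vertex 10.32 0.03 11.85
    endloop
  endfacet
  facet normal 0.9508 -0.3097 0.0000
    outer loop
      vertex 16.86 3.35 0.00
      vertex 19.13 10.32 0.00
      vertex 19.13 10.32 11.85
    endloop
  endfacet
  facet normal 0.9508 -0.3097 0.0000
    outer loop
      vertex 16.86 3.35 0.00
      vertex 19.13 10.32 11.85
      vertex 16.86 3.35 11.85
    endloop
  endfacet
endsolid part

The G0 Z moves step by Δz≈1.48 mm. Every layer's G1 loop is the same polygon, so the solid is a straight extrusion of it from z=0 to z≈11.8. Closing with flat bottom and top caps and triangulating gives 28 facets — a regular 8-sided prism (a cylinder approximated with 8 flat sides), circumscribed radius ≈ 9.58 mm, height ≈ 11.8 mm.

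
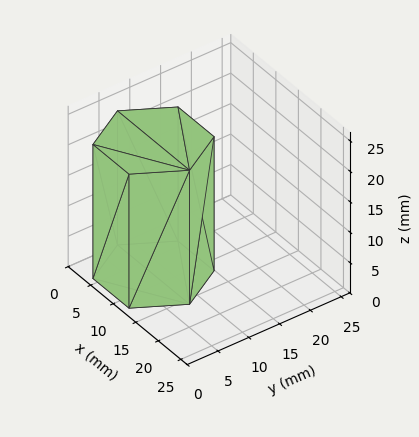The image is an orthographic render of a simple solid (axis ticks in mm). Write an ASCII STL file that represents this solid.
Reading the render: the shape is a regular 6-sided prism (a cylinder approximated with 6 flat sides), circumscribed radius ≈ 8 mm, height ≈ 22 mm (dimensions read to the nearest mm from the axis ticks). For the STL, each face is triangulated and given an outward normal.

solid part
  facet normal 0.0000 0.0000 -1.0000
    outer loop
      vertex 4.0 14.9 0.0
      vertex 12.0 14.9 0.0
      vertex 16.0 8.0 0.0
    endloop
  endfacet
  facet normal 0.0000 0.0000 -1.0000
    outer loop
      vertex 0.0 8.0 0.0
      vertex 4.0 14.9 0.0
      vertex 16.0 8.0 0.0
    endloop
  endfacet
  facet normal 0.0000 0.0000 -1.0000
    outer loop
      vertex 4.0 1.1 0.0
      vertex 0.0 8.0 0.0
      vertex 16.0 8.0 0.0
    endloop
  endfacet
  facet normal 0.0000 0.0000 -1.0000
    outer loop
      vertex 12.0 1.1 0.0
      vertex 4.0 1.1 0.0
      vertex 16.0 8.0 0.0
    endloop
  endfacet
  facet normal 0.0000 0.0000 1.0000
    outer loop
      vertex 16.0 8.0 22.0
      vertex 12.0 14.9 22.0
      vertex 4.0 14.9 22.0
    endloop
  endfacet
  facet normal 0.0000 0.0000 1.0000
    outer loop
      vertex 16.0 8.0 22.0
      vertex 4.0 14.9 22.0
      vertex 0.0 8.0 22.0
    endloop
  endfacet
  facet normal 0.0000 0.0000 1.0000
    outer loop
      vertex 16.0 8.0 22.0
      vertex 0.0 8.0 22.0
      vertex 4.0 1.1 22.0
    endloop
  endfacet
  facet normal 0.0000 0.0000 1.0000
    outer loop
      vertex 16.0 8.0 22.0
      vertex 4.0 1.1 22.0
      vertex 12.0 1.1 22.0
    endloop
  endfacet
  facet normal 0.8651 0.5015 0.0000
    outer loop
      vertex 16.0 8.0 0.0
      vertex 12.0 14.9 0.0
      vertex 12.0 14.9 22.0
    endloop
  endfacet
  facet normal 0.8651 0.5015 0.0000
    outer loop
      vertex 16.0 8.0 0.0
      vertex 12.0 14.9 22.0
      vertex 16.0 8.0 22.0
    endloop
  endfacet
  facet normal 0.0000 1.0000 0.0000
    outer loop
      vertex 12.0 14.9 0.0
      vertex 4.0 14.9 0.0
      vertex 4.0 14.9 22.0
    endloop
  endfacet
  facet normal 0.0000 1.0000 0.0000
    outer loop
      vertex 12.0 14.9 0.0
      vertex 4.0 14.9 22.0
      vertex 12.0 14.9 22.0
    endloop
  endfacet
  facet normal -0.8651 0.5015 0.0000
    outer loop
      vertex 4.0 14.9 0.0
      vertex 0.0 8.0 0.0
      vertex 0.0 8.0 22.0
    endloop
  endfacet
  facet normal -0.8651 0.5015 0.0000
    outer loop
      vertex 4.0 14.9 0.0
      vertex 0.0 8.0 22.0
      vertex 4.0 14.9 22.0
    endloop
  endfacet
  facet normal -0.8651 -0.5015 0.0000
    outer loop
      vertex 0.0 8.0 0.0
      vertex 4.0 1.1 0.0
      vertex 4.0 1.1 22.0
    endloop
  endfacet
  facet normal -0.8651 -0.5015 0.0000
    outer loop
      vertex 0.0 8.0 0.0
      vertex 4.0 1.1 22.0
      vertex 0.0 8.0 22.0
    endloop
  endfacet
  facet normal 0.0000 -1.0000 0.0000
    outer loop
      vertex 4.0 1.1 0.0
      vertex 12.0 1.1 0.0
      vertex 12.0 1.1 22.0
    endloop
  endfacet
  facet normal 0.0000 -1.0000 0.0000
    outer loop
      vertex 4.0 1.1 0.0
      vertex 12.0 1.1 22.0
      vertex 4.0 1.1 22.0
    endloop
  endfacet
  facet normal 0.8651 -0.5015 0.0000
    outer loop
      vertex 12.0 1.1 0.0
      vertex 16.0 8.0 0.0
      vertex 16.0 8.0 22.0
    endloop
  endfacet
  facet normal 0.8651 -0.5015 0.0000
    outer loop
      vertex 12.0 1.1 0.0
      vertex 16.0 8.0 22.0
      vertex 12.0 1.1 22.0
    endloop
  endfacet
endsolid part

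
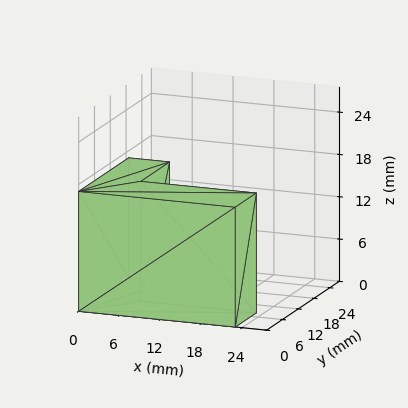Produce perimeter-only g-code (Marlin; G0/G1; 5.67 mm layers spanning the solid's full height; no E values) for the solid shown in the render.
Reading the render: the shape is an L-shaped prism: outer 23 × 19 mm, arm thicknesses ≈ 8 mm (horizontal) and 6 mm (vertical), extruded 17 mm in z (dimensions read to the nearest mm from the axis ticks). For the g-code, the solid's height is divided into equal slices at the stated Δz and each level perimeter traced with G1 moves after a G0 lift.

; perimeter-only toolpath
G21 ; units = mm
G90 ; absolute positioning
G28 ; home
; layer 1
G0 Z5.67
G0 X0.00 Y0.00
G1 X23.00 Y0.00
G1 X23.00 Y8.00
G1 X6.00 Y8.00
G1 X6.00 Y19.00
G1 X0.00 Y19.00
G1 X0.00 Y0.00
; layer 2
G0 Z11.33
G0 X0.00 Y0.00
G1 X23.00 Y0.00
G1 X23.00 Y8.00
G1 X6.00 Y8.00
G1 X6.00 Y19.00
G1 X0.00 Y19.00
G1 X0.00 Y0.00
; layer 3
G0 Z17.00
G0 X0.00 Y0.00
G1 X23.00 Y0.00
G1 X23.00 Y8.00
G1 X6.00 Y8.00
G1 X6.00 Y19.00
G1 X0.00 Y19.00
G1 X0.00 Y0.00
M2 ; end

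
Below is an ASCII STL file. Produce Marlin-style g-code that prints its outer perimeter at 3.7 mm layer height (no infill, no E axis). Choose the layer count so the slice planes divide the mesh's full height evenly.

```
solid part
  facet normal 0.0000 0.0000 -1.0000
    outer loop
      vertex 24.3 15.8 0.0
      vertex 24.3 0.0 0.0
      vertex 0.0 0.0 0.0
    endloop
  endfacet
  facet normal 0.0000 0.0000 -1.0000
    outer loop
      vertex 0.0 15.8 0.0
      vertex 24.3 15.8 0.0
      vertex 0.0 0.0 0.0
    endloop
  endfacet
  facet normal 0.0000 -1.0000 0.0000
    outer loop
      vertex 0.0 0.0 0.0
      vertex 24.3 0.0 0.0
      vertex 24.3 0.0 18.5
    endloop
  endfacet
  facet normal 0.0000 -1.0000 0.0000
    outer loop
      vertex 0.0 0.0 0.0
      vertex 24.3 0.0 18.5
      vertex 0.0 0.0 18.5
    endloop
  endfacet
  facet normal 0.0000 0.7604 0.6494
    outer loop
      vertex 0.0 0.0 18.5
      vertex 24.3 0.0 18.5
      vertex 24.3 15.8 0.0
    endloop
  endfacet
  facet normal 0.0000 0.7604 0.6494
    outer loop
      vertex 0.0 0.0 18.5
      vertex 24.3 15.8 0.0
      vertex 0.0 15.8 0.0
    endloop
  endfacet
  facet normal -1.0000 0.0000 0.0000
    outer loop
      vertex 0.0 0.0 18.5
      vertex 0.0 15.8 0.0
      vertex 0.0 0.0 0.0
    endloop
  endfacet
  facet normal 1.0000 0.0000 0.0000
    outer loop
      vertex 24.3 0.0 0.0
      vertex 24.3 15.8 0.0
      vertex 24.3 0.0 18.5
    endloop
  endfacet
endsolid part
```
; perimeter-only toolpath
G21 ; units = mm
G90 ; absolute positioning
G28 ; home
; layer 1
G0 Z3.7
G0 X0.0 Y0.0
G1 X24.3 Y0.0
G1 X24.3 Y12.6
G1 X0.0 Y12.6
G1 X0.0 Y0.0
; layer 2
G0 Z7.4
G0 X0.0 Y0.0
G1 X24.3 Y0.0
G1 X24.3 Y9.5
G1 X0.0 Y9.5
G1 X0.0 Y0.0
; layer 3
G0 Z11.1
G0 X0.0 Y0.0
G1 X24.3 Y0.0
G1 X24.3 Y6.3
G1 X0.0 Y6.3
G1 X0.0 Y0.0
; layer 4
G0 Z14.8
G0 X0.0 Y0.0
G1 X24.3 Y0.0
G1 X24.3 Y3.2
G1 X0.0 Y3.2
G1 X0.0 Y0.0
M2 ; end

The solid is a wedge (ramp): 24.3 × 15.8 mm base, rising to 18.5 mm along the y=0 edge and sloping linearly to z=0 at y=15.8. Slicing at Δz = 3.7 mm — 5 equal slices spanning the solid's height, so layer i sits at z = i·h/5 — gives 4 non-empty perimeters. Each is a 4-segment closed polygon; G0 lifts to the layer z and rapids to the start vertex, then G1 traces the edges. The cross-section shrinks linearly with z (the slice at the apex is degenerate and omitted).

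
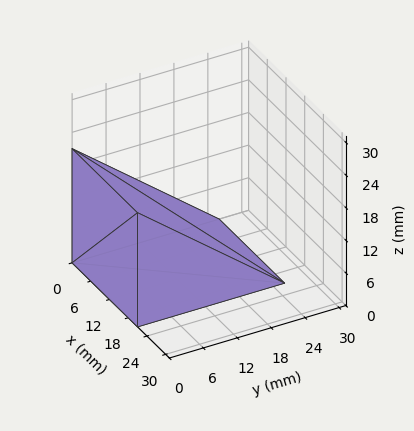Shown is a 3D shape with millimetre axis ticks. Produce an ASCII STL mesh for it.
Reading the render: the shape is a wedge (ramp): 21 × 26 mm base, rising to 21 mm along the y=0 edge and sloping linearly to z=0 at y=26 (dimensions read to the nearest mm from the axis ticks). For the STL, each face is triangulated and given an outward normal.

solid part
  facet normal 0.0000 0.0000 -1.0000
    outer loop
      vertex 21.000 26.000 0.000
      vertex 21.000 0.000 0.000
      vertex 0.000 0.000 0.000
    endloop
  endfacet
  facet normal 0.0000 0.0000 -1.0000
    outer loop
      vertex 0.000 26.000 0.000
      vertex 21.000 26.000 0.000
      vertex 0.000 0.000 0.000
    endloop
  endfacet
  facet normal 0.0000 -1.0000 0.0000
    outer loop
      vertex 0.000 0.000 0.000
      vertex 21.000 0.000 0.000
      vertex 21.000 0.000 21.000
    endloop
  endfacet
  facet normal 0.0000 -1.0000 0.0000
    outer loop
      vertex 0.000 0.000 0.000
      vertex 21.000 0.000 21.000
      vertex 0.000 0.000 21.000
    endloop
  endfacet
  facet normal 0.0000 0.6283 0.7779
    outer loop
      vertex 0.000 0.000 21.000
      vertex 21.000 0.000 21.000
      vertex 21.000 26.000 0.000
    endloop
  endfacet
  facet normal 0.0000 0.6283 0.7779
    outer loop
      vertex 0.000 0.000 21.000
      vertex 21.000 26.000 0.000
      vertex 0.000 26.000 0.000
    endloop
  endfacet
  facet normal -1.0000 0.0000 0.0000
    outer loop
      vertex 0.000 0.000 21.000
      vertex 0.000 26.000 0.000
      vertex 0.000 0.000 0.000
    endloop
  endfacet
  facet normal 1.0000 0.0000 0.0000
    outer loop
      vertex 21.000 0.000 0.000
      vertex 21.000 26.000 0.000
      vertex 21.000 0.000 21.000
    endloop
  endfacet
endsolid part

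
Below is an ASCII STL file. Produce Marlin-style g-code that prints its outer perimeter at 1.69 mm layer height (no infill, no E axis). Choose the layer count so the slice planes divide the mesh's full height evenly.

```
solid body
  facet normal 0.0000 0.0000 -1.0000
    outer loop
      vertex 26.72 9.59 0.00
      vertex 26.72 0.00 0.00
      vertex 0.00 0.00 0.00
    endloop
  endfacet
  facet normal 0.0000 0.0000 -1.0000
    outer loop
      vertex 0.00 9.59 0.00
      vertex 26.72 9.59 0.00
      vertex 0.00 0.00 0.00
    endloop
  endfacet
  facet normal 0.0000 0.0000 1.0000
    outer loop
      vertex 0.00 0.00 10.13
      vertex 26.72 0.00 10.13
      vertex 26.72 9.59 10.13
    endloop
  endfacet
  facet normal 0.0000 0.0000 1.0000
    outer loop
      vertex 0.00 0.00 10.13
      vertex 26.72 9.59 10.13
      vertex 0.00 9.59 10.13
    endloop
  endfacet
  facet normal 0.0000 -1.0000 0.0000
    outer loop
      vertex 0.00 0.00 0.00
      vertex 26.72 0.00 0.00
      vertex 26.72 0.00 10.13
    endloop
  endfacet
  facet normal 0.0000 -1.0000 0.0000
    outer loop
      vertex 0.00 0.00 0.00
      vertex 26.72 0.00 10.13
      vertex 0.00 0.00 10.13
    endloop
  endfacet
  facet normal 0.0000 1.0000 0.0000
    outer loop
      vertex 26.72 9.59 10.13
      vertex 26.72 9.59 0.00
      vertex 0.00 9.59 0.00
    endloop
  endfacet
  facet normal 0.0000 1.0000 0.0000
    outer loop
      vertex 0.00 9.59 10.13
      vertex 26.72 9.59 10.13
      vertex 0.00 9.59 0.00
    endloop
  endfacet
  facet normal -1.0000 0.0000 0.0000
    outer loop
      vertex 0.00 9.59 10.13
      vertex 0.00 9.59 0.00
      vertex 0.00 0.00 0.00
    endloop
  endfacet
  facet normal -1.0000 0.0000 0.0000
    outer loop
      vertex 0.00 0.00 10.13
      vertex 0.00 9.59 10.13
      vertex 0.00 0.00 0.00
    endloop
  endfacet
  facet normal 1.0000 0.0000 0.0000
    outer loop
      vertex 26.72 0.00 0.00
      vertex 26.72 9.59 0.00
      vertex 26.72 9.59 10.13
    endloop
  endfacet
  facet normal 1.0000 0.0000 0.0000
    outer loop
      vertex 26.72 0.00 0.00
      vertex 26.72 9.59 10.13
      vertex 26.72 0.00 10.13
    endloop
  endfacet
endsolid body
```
; perimeter-only toolpath
G21 ; units = mm
G90 ; absolute positioning
G28 ; home
; layer 1
G0 Z1.69
G0 X0.00 Y0.00
G1 X26.72 Y0.00
G1 X26.72 Y9.59
G1 X0.00 Y9.59
G1 X0.00 Y0.00
; layer 2
G0 Z3.38
G0 X0.00 Y0.00
G1 X26.72 Y0.00
G1 X26.72 Y9.59
G1 X0.00 Y9.59
G1 X0.00 Y0.00
; layer 3
G0 Z5.07
G0 X0.00 Y0.00
G1 X26.72 Y0.00
G1 X26.72 Y9.59
G1 X0.00 Y9.59
G1 X0.00 Y0.00
; layer 4
G0 Z6.75
G0 X0.00 Y0.00
G1 X26.72 Y0.00
G1 X26.72 Y9.59
G1 X0.00 Y9.59
G1 X0.00 Y0.00
; layer 5
G0 Z8.44
G0 X0.00 Y0.00
G1 X26.72 Y0.00
G1 X26.72 Y9.59
G1 X0.00 Y9.59
G1 X0.00 Y0.00
; layer 6
G0 Z10.13
G0 X0.00 Y0.00
G1 X26.72 Y0.00
G1 X26.72 Y9.59
G1 X0.00 Y9.59
G1 X0.00 Y0.00
M2 ; end

The solid is a rectangular box, roughly 26.7 × 9.59 mm footprint and 10.1 mm tall. Slicing at Δz = 1.69 mm — 6 equal slices spanning the solid's height, so layer i sits at z = i·h/6 — gives 6 non-empty perimeters. Each is a 4-segment closed polygon; G0 lifts to the layer z and rapids to the start vertex, then G1 traces the edges.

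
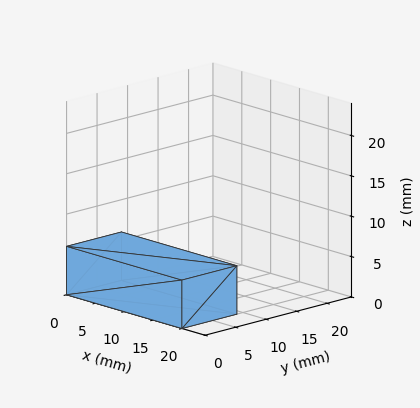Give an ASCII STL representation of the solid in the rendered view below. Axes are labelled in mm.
Reading the render: the shape is a rectangular box, roughly 20 × 9 mm footprint and 6 mm tall (dimensions read to the nearest mm from the axis ticks). For the STL, each face is triangulated and given an outward normal.

solid part
  facet normal 0.0000 0.0000 -1.0000
    outer loop
      vertex 20.0 9.0 0.0
      vertex 20.0 0.0 0.0
      vertex 0.0 0.0 0.0
    endloop
  endfacet
  facet normal 0.0000 0.0000 -1.0000
    outer loop
      vertex 0.0 9.0 0.0
      vertex 20.0 9.0 0.0
      vertex 0.0 0.0 0.0
    endloop
  endfacet
  facet normal 0.0000 0.0000 1.0000
    outer loop
      vertex 0.0 0.0 6.0
      vertex 20.0 0.0 6.0
      vertex 20.0 9.0 6.0
    endloop
  endfacet
  facet normal 0.0000 0.0000 1.0000
    outer loop
      vertex 0.0 0.0 6.0
      vertex 20.0 9.0 6.0
      vertex 0.0 9.0 6.0
    endloop
  endfacet
  facet normal 0.0000 -1.0000 0.0000
    outer loop
      vertex 0.0 0.0 0.0
      vertex 20.0 0.0 0.0
      vertex 20.0 0.0 6.0
    endloop
  endfacet
  facet normal 0.0000 -1.0000 0.0000
    outer loop
      vertex 0.0 0.0 0.0
      vertex 20.0 0.0 6.0
      vertex 0.0 0.0 6.0
    endloop
  endfacet
  facet normal 0.0000 1.0000 0.0000
    outer loop
      vertex 20.0 9.0 6.0
      vertex 20.0 9.0 0.0
      vertex 0.0 9.0 0.0
    endloop
  endfacet
  facet normal 0.0000 1.0000 0.0000
    outer loop
      vertex 0.0 9.0 6.0
      vertex 20.0 9.0 6.0
      vertex 0.0 9.0 0.0
    endloop
  endfacet
  facet normal -1.0000 0.0000 0.0000
    outer loop
      vertex 0.0 9.0 6.0
      vertex 0.0 9.0 0.0
      vertex 0.0 0.0 0.0
    endloop
  endfacet
  facet normal -1.0000 0.0000 0.0000
    outer loop
      vertex 0.0 0.0 6.0
      vertex 0.0 9.0 6.0
      vertex 0.0 0.0 0.0
    endloop
  endfacet
  facet normal 1.0000 0.0000 0.0000
    outer loop
      vertex 20.0 0.0 0.0
      vertex 20.0 9.0 0.0
      vertex 20.0 9.0 6.0
    endloop
  endfacet
  facet normal 1.0000 0.0000 0.0000
    outer loop
      vertex 20.0 0.0 0.0
      vertex 20.0 9.0 6.0
      vertex 20.0 0.0 6.0
    endloop
  endfacet
endsolid part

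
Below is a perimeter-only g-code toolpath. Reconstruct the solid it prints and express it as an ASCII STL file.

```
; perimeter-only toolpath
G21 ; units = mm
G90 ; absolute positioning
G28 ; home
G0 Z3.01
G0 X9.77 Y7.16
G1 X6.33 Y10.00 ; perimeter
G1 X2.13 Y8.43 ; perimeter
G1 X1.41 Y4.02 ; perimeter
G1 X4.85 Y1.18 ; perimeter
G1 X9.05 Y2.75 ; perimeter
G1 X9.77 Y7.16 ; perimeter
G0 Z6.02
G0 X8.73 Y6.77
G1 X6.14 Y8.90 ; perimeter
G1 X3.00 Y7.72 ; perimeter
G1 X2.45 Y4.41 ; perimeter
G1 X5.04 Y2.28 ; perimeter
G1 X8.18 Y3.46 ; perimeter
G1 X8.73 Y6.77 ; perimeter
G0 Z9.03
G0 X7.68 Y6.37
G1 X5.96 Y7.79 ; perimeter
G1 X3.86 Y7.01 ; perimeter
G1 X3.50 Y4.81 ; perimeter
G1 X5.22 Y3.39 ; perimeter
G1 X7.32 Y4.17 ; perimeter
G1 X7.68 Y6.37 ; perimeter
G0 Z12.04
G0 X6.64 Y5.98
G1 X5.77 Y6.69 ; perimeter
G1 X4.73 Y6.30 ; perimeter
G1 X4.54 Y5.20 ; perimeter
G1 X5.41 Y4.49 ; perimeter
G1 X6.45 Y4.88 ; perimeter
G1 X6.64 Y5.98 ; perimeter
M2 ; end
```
solid part
  facet normal 0.0000 0.0000 -1.0000
    outer loop
      vertex 1.27 9.14 0.00
      vertex 6.51 11.10 0.00
      vertex 10.82 7.55 0.00
    endloop
  endfacet
  facet normal 0.0000 0.0000 -1.0000
    outer loop
      vertex 0.36 3.63 0.00
      vertex 1.27 9.14 0.00
      vertex 10.82 7.55 0.00
    endloop
  endfacet
  facet normal 0.0000 0.0000 -1.0000
    outer loop
      vertex 4.67 0.08 0.00
      vertex 0.36 3.63 0.00
      vertex 10.82 7.55 0.00
    endloop
  endfacet
  facet normal 0.0000 0.0000 -1.0000
    outer loop
      vertex 9.91 2.04 0.00
      vertex 4.67 0.08 0.00
      vertex 10.82 7.55 0.00
    endloop
  endfacet
  facet normal 0.6053 0.7348 0.3060
    outer loop
      vertex 10.82 7.55 0.00
      vertex 6.51 11.10 0.00
      vertex 5.59 5.59 15.05
    endloop
  endfacet
  facet normal -0.3335 0.8917 0.3061
    outer loop
      vertex 6.51 11.10 0.00
      vertex 1.27 9.14 0.00
      vertex 5.59 5.59 15.05
    endloop
  endfacet
  facet normal -0.9392 0.1551 0.3062
    outer loop
      vertex 1.27 9.14 0.00
      vertex 0.36 3.63 0.00
      vertex 5.59 5.59 15.05
    endloop
  endfacet
  facet normal -0.6053 -0.7348 0.3060
    outer loop
      vertex 0.36 3.63 0.00
      vertex 4.67 0.08 0.00
      vertex 5.59 5.59 15.05
    endloop
  endfacet
  facet normal 0.3335 -0.8917 0.3061
    outer loop
      vertex 4.67 0.08 0.00
      vertex 9.91 2.04 0.00
      vertex 5.59 5.59 15.05
    endloop
  endfacet
  facet normal 0.9392 -0.1551 0.3062
    outer loop
      vertex 9.91 2.04 0.00
      vertex 10.82 7.55 0.00
      vertex 5.59 5.59 15.05
    endloop
  endfacet
endsolid part

The G0 Z moves step by Δz≈3.01 mm. The G1 loops shrink linearly with z, so the solid tapers from its base footprint up to z≈15.1. Closing with a flat bottom cap and the tapered top and triangulating gives 10 facets — a regular 6-sided pyramid, base circumscribed radius ≈ 5.59 mm, apex at z ≈ 15.1 mm.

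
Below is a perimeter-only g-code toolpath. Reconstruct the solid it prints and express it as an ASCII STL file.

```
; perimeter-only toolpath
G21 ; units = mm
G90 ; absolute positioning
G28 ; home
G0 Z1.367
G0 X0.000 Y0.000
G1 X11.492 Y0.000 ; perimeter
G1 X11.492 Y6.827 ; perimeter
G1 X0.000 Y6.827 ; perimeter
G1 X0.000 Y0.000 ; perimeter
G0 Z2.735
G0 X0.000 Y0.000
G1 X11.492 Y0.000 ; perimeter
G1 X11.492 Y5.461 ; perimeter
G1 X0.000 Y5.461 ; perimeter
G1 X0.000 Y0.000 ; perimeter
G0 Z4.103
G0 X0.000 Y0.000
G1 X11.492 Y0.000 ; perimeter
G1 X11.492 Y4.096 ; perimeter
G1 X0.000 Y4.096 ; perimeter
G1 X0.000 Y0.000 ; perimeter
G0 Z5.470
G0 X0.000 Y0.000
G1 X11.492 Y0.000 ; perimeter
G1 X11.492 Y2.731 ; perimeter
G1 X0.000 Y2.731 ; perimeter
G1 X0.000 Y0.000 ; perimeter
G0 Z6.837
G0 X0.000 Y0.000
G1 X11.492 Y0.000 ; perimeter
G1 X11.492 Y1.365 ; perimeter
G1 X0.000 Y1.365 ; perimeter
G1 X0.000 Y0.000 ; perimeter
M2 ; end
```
solid part
  facet normal 0.0000 0.0000 -1.0000
    outer loop
      vertex 11.492 8.192 0.000
      vertex 11.492 0.000 0.000
      vertex 0.000 0.000 0.000
    endloop
  endfacet
  facet normal 0.0000 0.0000 -1.0000
    outer loop
      vertex 0.000 8.192 0.000
      vertex 11.492 8.192 0.000
      vertex 0.000 0.000 0.000
    endloop
  endfacet
  facet normal 0.0000 -1.0000 0.0000
    outer loop
      vertex 0.000 0.000 0.000
      vertex 11.492 0.000 0.000
      vertex 11.492 0.000 8.205
    endloop
  endfacet
  facet normal 0.0000 -1.0000 0.0000
    outer loop
      vertex 0.000 0.000 0.000
      vertex 11.492 0.000 8.205
      vertex 0.000 0.000 8.205
    endloop
  endfacet
  facet normal 0.0000 0.7077 0.7065
    outer loop
      vertex 0.000 0.000 8.205
      vertex 11.492 0.000 8.205
      vertex 11.492 8.192 0.000
    endloop
  endfacet
  facet normal 0.0000 0.7077 0.7065
    outer loop
      vertex 0.000 0.000 8.205
      vertex 11.492 8.192 0.000
      vertex 0.000 8.192 0.000
    endloop
  endfacet
  facet normal -1.0000 0.0000 0.0000
    outer loop
      vertex 0.000 0.000 8.205
      vertex 0.000 8.192 0.000
      vertex 0.000 0.000 0.000
    endloop
  endfacet
  facet normal 1.0000 0.0000 0.0000
    outer loop
      vertex 11.492 0.000 0.000
      vertex 11.492 8.192 0.000
      vertex 11.492 0.000 8.205
    endloop
  endfacet
endsolid part

The G0 Z moves step by Δz≈1.367 mm. The G1 loops shrink linearly with z, so the solid tapers from its base footprint up to z≈8.21. Closing with a flat bottom cap and the tapered top and triangulating gives 8 facets — a wedge (ramp): 11.5 × 8.19 mm base, rising to 8.21 mm along the y=0 edge and sloping linearly to z=0 at y=8.19.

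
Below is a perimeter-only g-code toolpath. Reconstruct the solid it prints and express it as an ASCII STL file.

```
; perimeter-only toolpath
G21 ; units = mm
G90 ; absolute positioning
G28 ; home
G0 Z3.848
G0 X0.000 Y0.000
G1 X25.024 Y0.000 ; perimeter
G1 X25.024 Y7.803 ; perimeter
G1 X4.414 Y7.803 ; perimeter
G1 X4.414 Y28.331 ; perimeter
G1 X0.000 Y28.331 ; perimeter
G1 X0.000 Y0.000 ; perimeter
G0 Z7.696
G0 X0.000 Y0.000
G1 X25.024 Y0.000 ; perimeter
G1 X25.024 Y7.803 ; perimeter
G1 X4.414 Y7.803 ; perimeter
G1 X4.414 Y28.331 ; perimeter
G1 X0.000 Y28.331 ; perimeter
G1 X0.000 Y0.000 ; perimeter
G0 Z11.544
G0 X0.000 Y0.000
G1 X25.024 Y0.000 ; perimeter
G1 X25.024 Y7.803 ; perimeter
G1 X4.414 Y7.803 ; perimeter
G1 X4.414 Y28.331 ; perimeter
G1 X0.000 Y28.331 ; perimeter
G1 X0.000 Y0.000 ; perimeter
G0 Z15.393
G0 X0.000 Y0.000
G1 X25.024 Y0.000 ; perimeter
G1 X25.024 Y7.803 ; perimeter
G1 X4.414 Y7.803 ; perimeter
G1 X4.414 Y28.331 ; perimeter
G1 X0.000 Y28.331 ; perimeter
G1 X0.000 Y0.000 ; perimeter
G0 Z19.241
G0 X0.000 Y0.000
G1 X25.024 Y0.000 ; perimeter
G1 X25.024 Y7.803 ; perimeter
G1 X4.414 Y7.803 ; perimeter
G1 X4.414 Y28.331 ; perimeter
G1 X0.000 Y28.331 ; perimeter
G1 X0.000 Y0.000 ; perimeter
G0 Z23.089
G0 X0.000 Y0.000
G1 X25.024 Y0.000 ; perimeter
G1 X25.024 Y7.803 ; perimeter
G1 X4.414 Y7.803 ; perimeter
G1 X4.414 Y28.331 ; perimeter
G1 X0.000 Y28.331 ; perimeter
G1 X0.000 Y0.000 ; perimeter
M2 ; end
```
solid part
  facet normal 0.0000 0.0000 -1.0000
    outer loop
      vertex 25.024 7.803 0.000
      vertex 25.024 0.000 0.000
      vertex 0.000 0.000 0.000
    endloop
  endfacet
  facet normal 0.0000 0.0000 -1.0000
    outer loop
      vertex 4.414 7.803 0.000
      vertex 25.024 7.803 0.000
      vertex 0.000 0.000 0.000
    endloop
  endfacet
  facet normal 0.0000 0.0000 -1.0000
    outer loop
      vertex 4.414 28.331 0.000
      vertex 4.414 7.803 0.000
      vertex 0.000 0.000 0.000
    endloop
  endfacet
  facet normal 0.0000 0.0000 -1.0000
    outer loop
      vertex 0.000 28.331 0.000
      vertex 4.414 28.331 0.000
      vertex 0.000 0.000 0.000
    endloop
  endfacet
  facet normal 0.0000 0.0000 1.0000
    outer loop
      vertex 0.000 0.000 23.089
      vertex 25.024 0.000 23.089
      vertex 25.024 7.803 23.089
    endloop
  endfacet
  facet normal 0.0000 0.0000 1.0000
    outer loop
      vertex 0.000 0.000 23.089
      vertex 25.024 7.803 23.089
      vertex 4.414 7.803 23.089
    endloop
  endfacet
  facet normal 0.0000 0.0000 1.0000
    outer loop
      vertex 0.000 0.000 23.089
      vertex 4.414 7.803 23.089
      vertex 4.414 28.331 23.089
    endloop
  endfacet
  facet normal 0.0000 0.0000 1.0000
    outer loop
      vertex 0.000 0.000 23.089
      vertex 4.414 28.331 23.089
      vertex 0.000 28.331 23.089
    endloop
  endfacet
  facet normal 0.0000 -1.0000 0.0000
    outer loop
      vertex 0.000 0.000 0.000
      vertex 25.024 0.000 0.000
      vertex 25.024 0.000 23.089
    endloop
  endfacet
  facet normal 0.0000 -1.0000 0.0000
    outer loop
      vertex 0.000 0.000 0.000
      vertex 25.024 0.000 23.089
      vertex 0.000 0.000 23.089
    endloop
  endfacet
  facet normal 1.0000 0.0000 0.0000
    outer loop
      vertex 25.024 0.000 0.000
      vertex 25.024 7.803 0.000
      vertex 25.024 7.803 23.089
    endloop
  endfacet
  facet normal 1.0000 0.0000 0.0000
    outer loop
      vertex 25.024 0.000 0.000
      vertex 25.024 7.803 23.089
      vertex 25.024 0.000 23.089
    endloop
  endfacet
  facet normal 0.0000 1.0000 0.0000
    outer loop
      vertex 25.024 7.803 0.000
      vertex 4.414 7.803 0.000
      vertex 4.414 7.803 23.089
    endloop
  endfacet
  facet normal 0.0000 1.0000 0.0000
    outer loop
      vertex 25.024 7.803 0.000
      vertex 4.414 7.803 23.089
      vertex 25.024 7.803 23.089
    endloop
  endfacet
  facet normal 1.0000 0.0000 0.0000
    outer loop
      vertex 4.414 7.803 0.000
      vertex 4.414 28.331 0.000
      vertex 4.414 28.331 23.089
    endloop
  endfacet
  facet normal 1.0000 0.0000 0.0000
    outer loop
      vertex 4.414 7.803 0.000
      vertex 4.414 28.331 23.089
      vertex 4.414 7.803 23.089
    endloop
  endfacet
  facet normal 0.0000 1.0000 0.0000
    outer loop
      vertex 4.414 28.331 0.000
      vertex 0.000 28.331 0.000
      vertex 0.000 28.331 23.089
    endloop
  endfacet
  facet normal 0.0000 1.0000 0.0000
    outer loop
      vertex 4.414 28.331 0.000
      vertex 0.000 28.331 23.089
      vertex 4.414 28.331 23.089
    endloop
  endfacet
  facet normal -1.0000 0.0000 0.0000
    outer loop
      vertex 0.000 28.331 0.000
      vertex 0.000 0.000 0.000
      vertex 0.000 0.000 23.089
    endloop
  endfacet
  facet normal -1.0000 0.0000 0.0000
    outer loop
      vertex 0.000 28.331 0.000
      vertex 0.000 0.000 23.089
      vertex 0.000 28.331 23.089
    endloop
  endfacet
endsolid part

The G0 Z moves step by Δz≈3.848 mm. Every layer's G1 loop is the same polygon, so the solid is a straight extrusion of it from z=0 to z≈23.1. Closing with flat bottom and top caps and triangulating gives 20 facets — an L-shaped prism: outer 25 × 28.3 mm, arm thicknesses ≈ 7.8 mm (horizontal) and 4.41 mm (vertical), extruded 23.1 mm in z.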